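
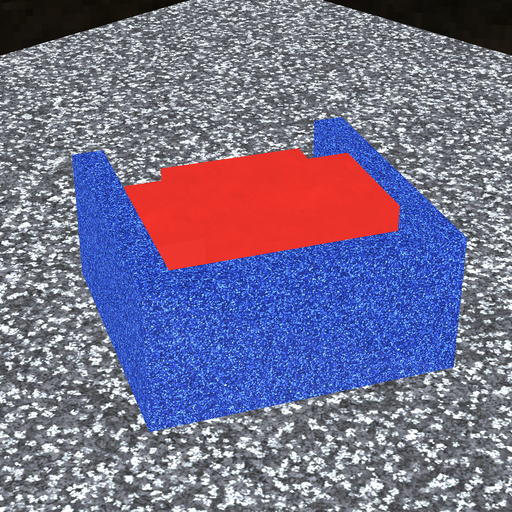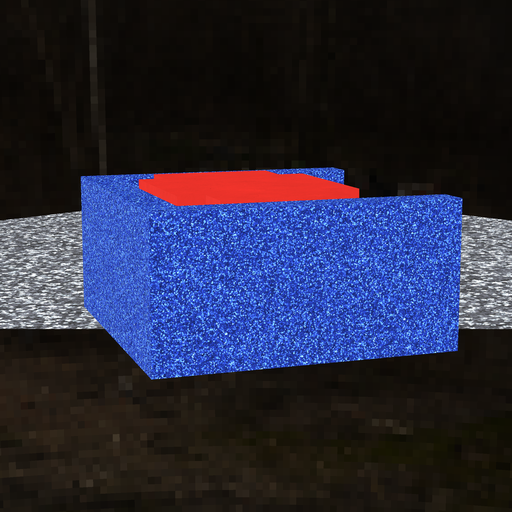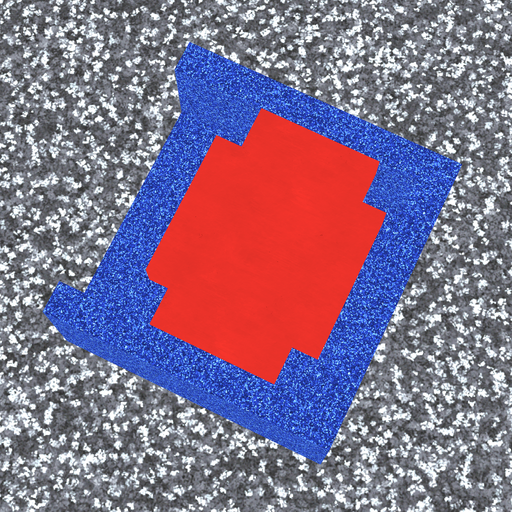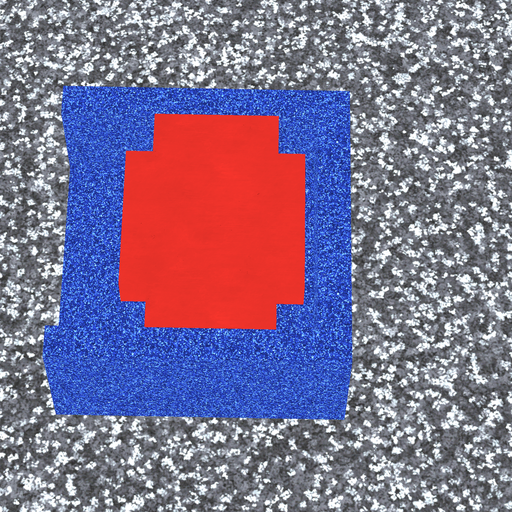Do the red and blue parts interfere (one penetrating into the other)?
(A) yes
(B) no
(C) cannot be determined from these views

(B) no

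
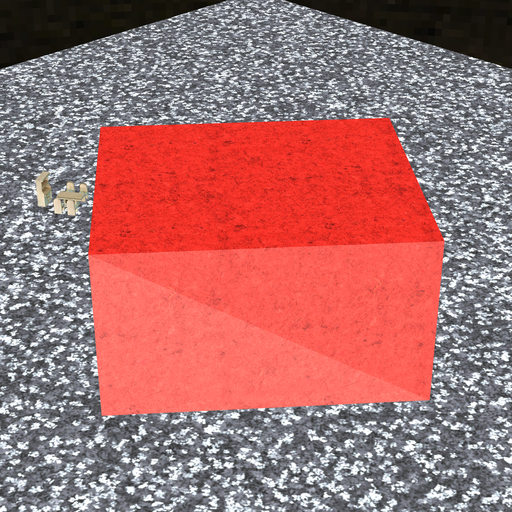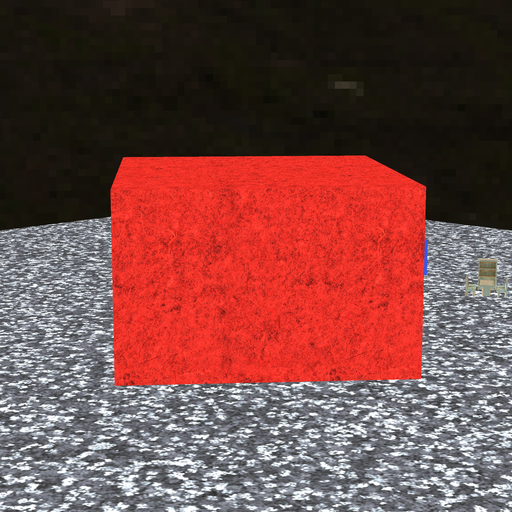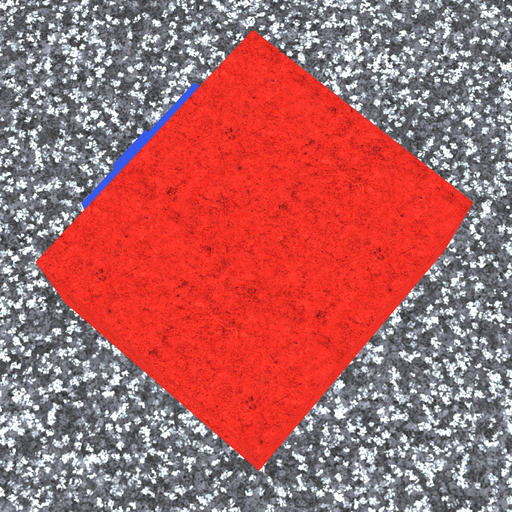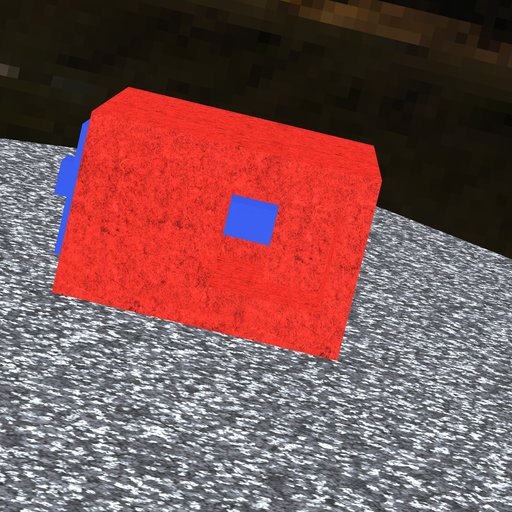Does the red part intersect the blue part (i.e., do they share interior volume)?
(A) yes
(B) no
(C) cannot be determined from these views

(A) yes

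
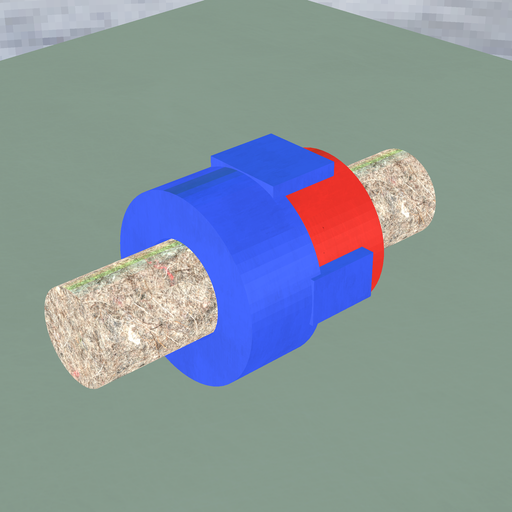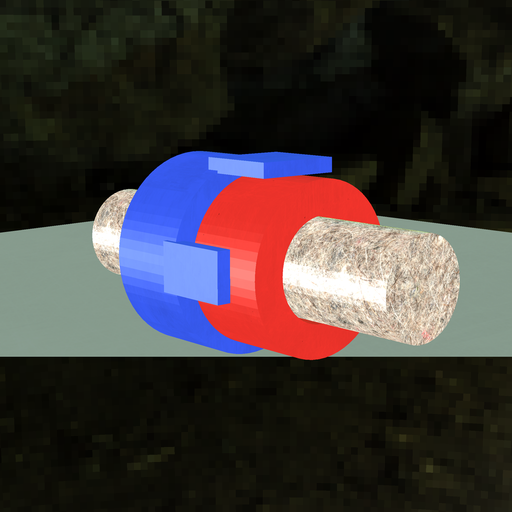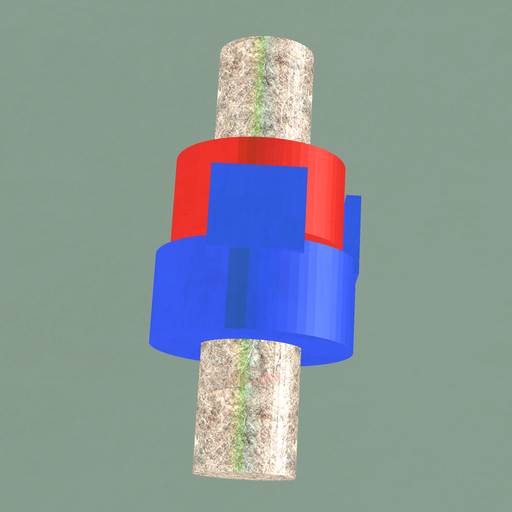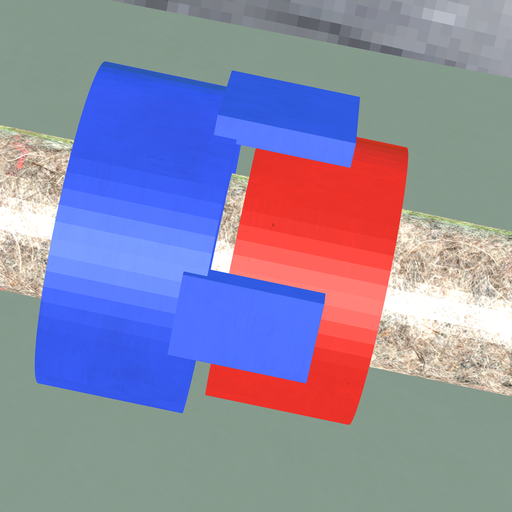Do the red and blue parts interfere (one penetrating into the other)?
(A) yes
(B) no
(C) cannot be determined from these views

(B) no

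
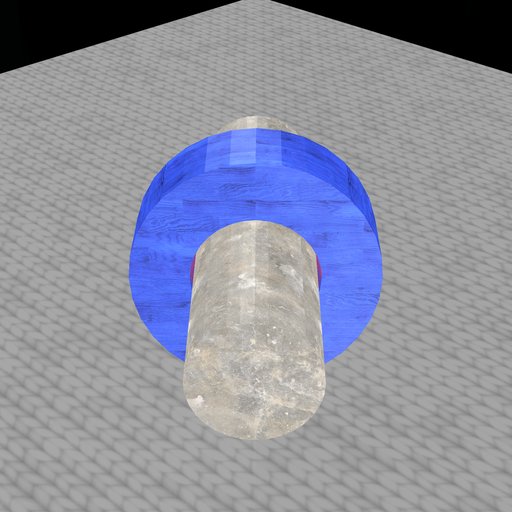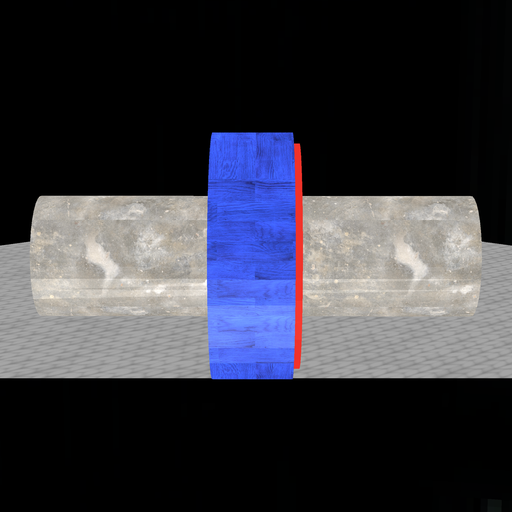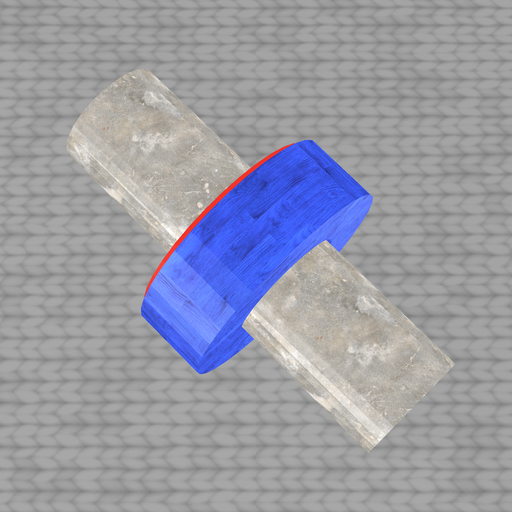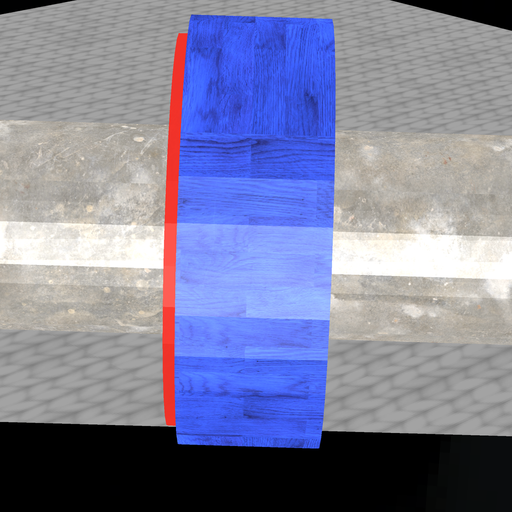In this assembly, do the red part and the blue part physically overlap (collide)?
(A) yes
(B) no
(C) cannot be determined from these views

(A) yes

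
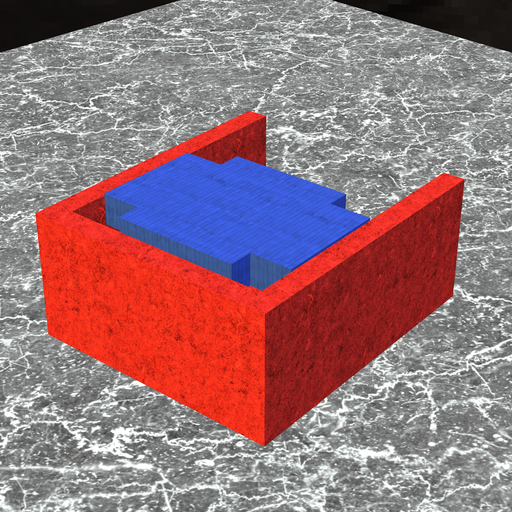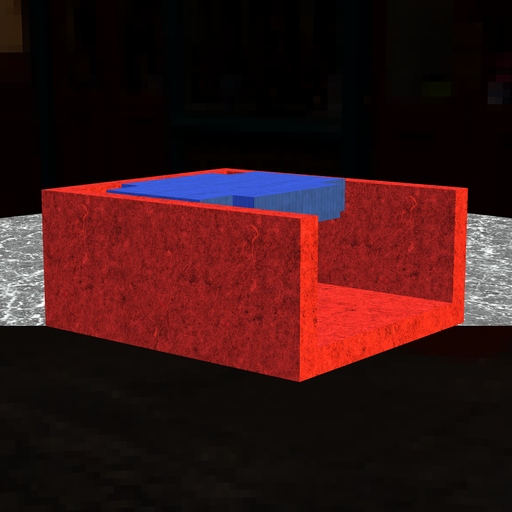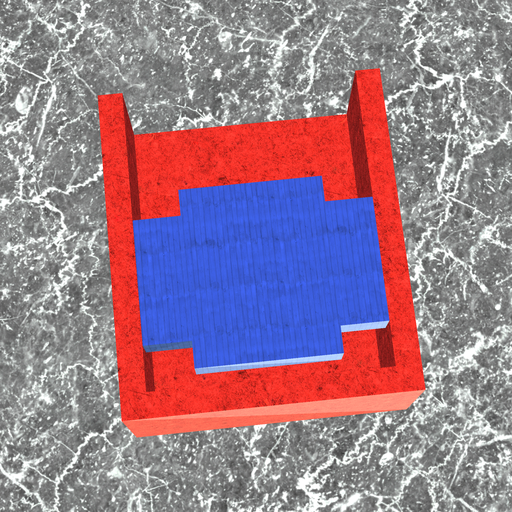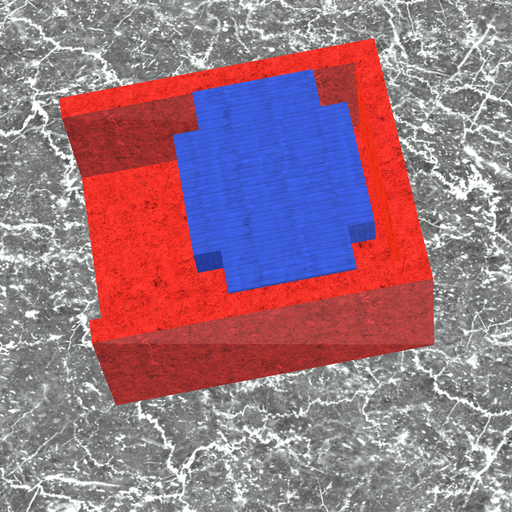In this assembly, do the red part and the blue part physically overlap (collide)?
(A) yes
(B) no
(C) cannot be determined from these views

(B) no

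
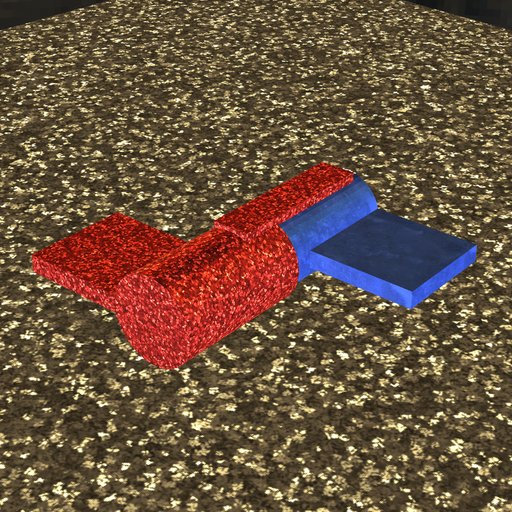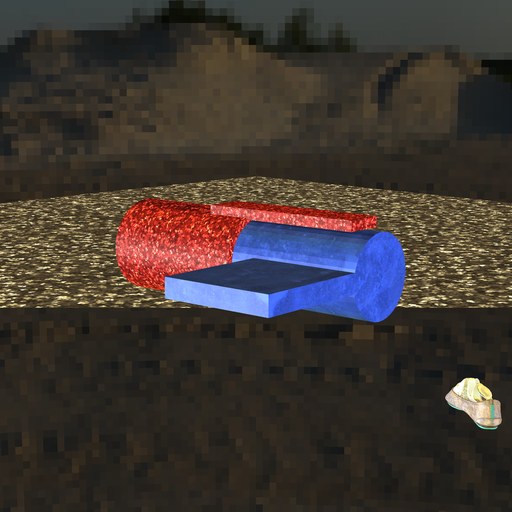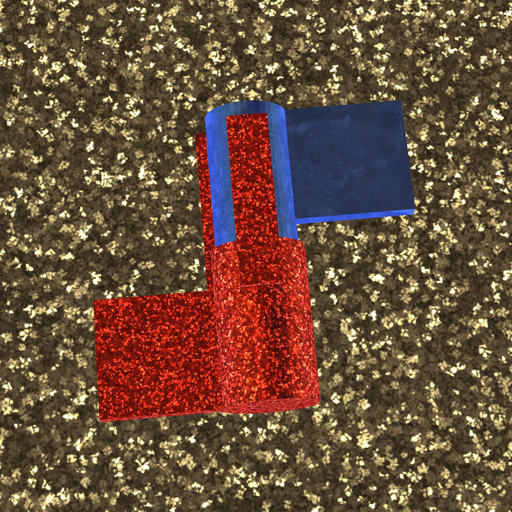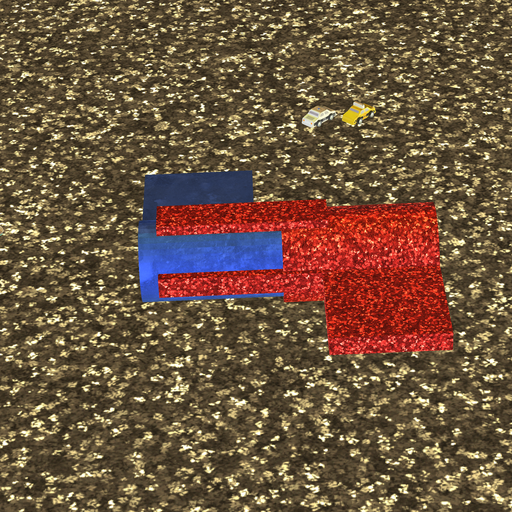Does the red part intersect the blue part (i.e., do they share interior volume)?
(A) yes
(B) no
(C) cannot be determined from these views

(A) yes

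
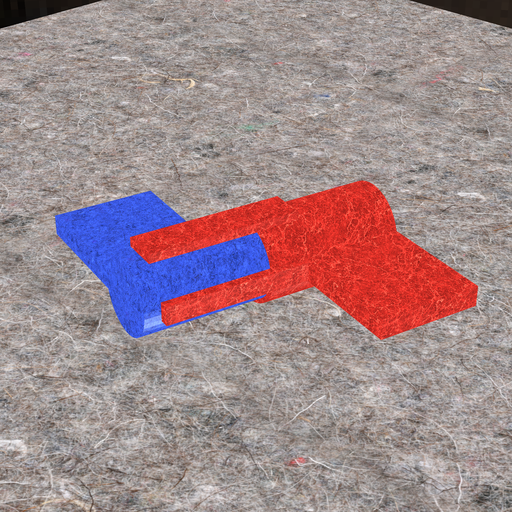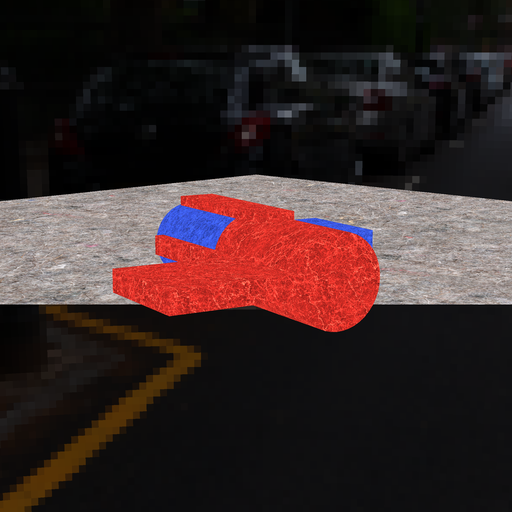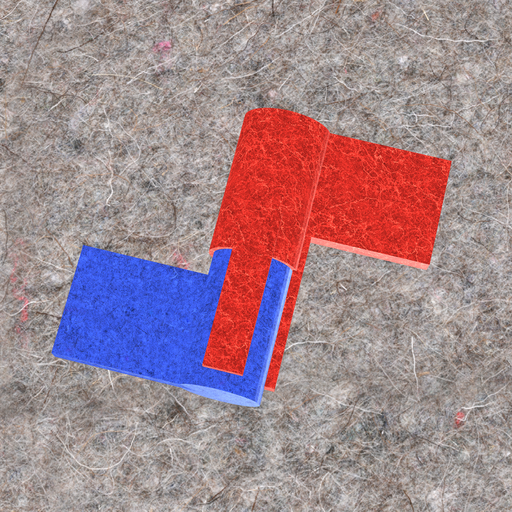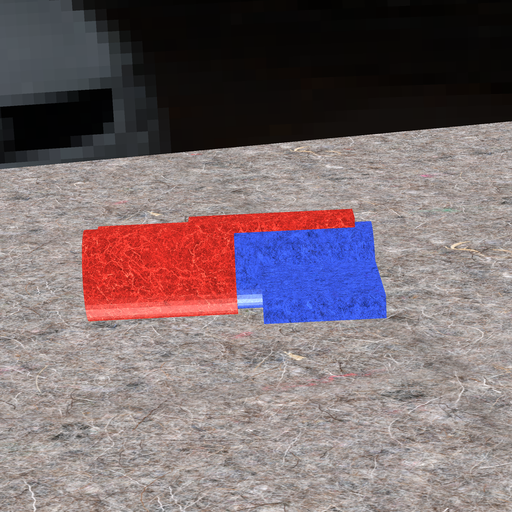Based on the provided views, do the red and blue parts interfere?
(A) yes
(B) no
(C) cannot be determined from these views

(A) yes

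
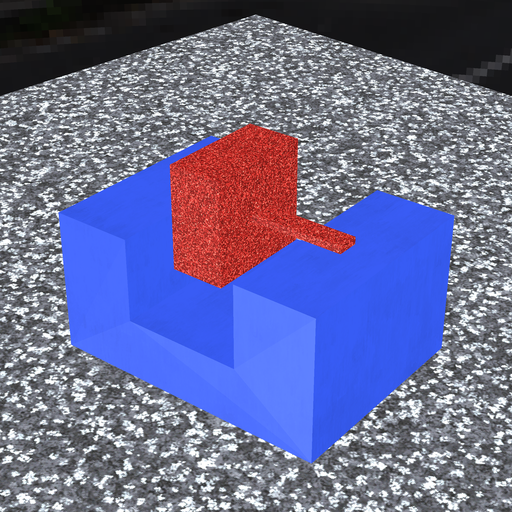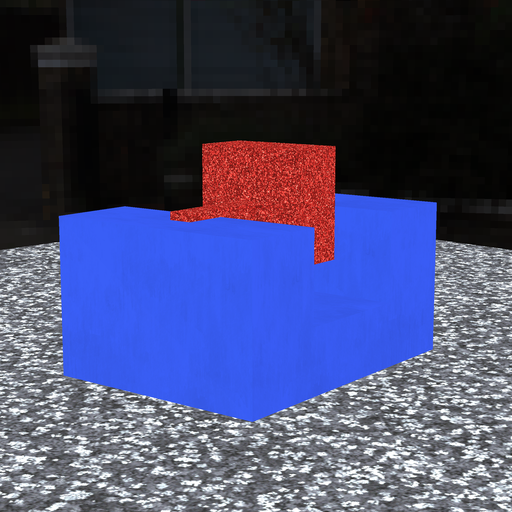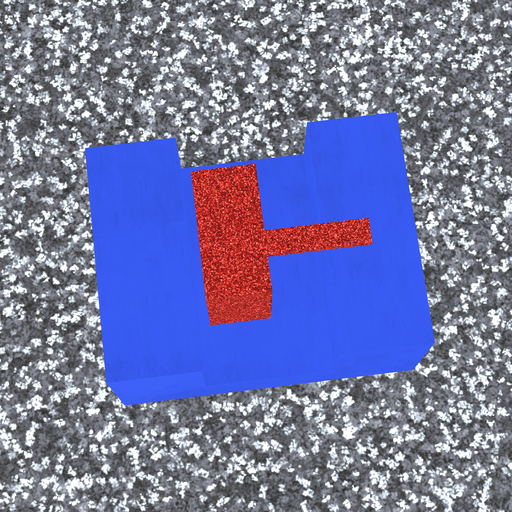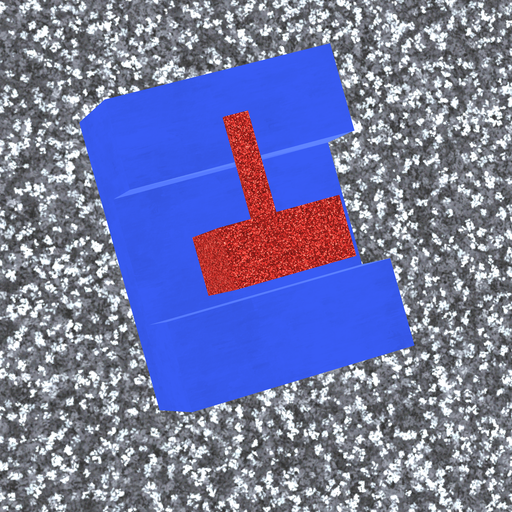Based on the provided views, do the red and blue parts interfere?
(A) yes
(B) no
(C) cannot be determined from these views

(B) no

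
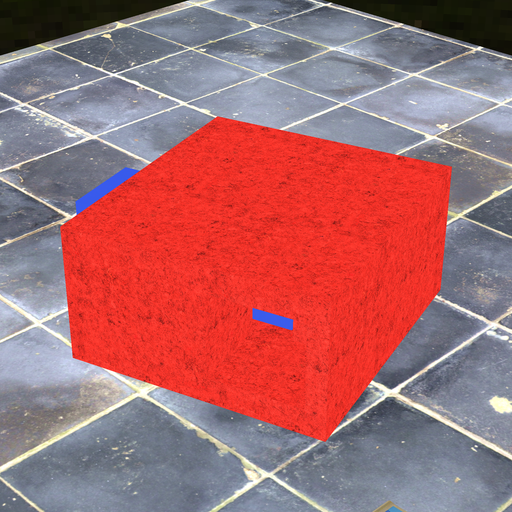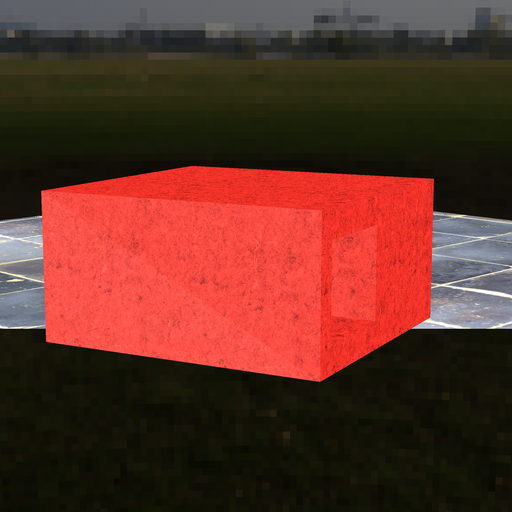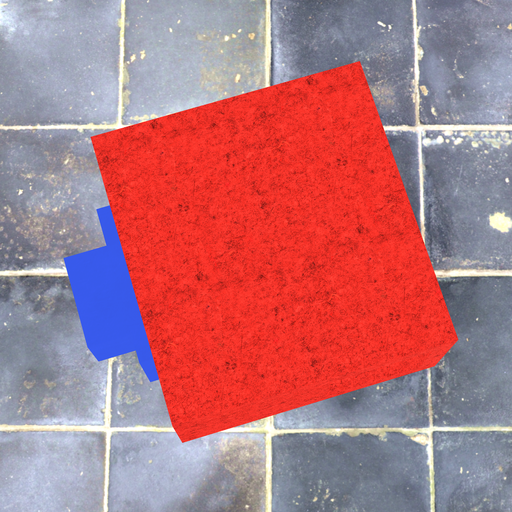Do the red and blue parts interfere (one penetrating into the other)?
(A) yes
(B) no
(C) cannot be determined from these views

(C) cannot be determined from these views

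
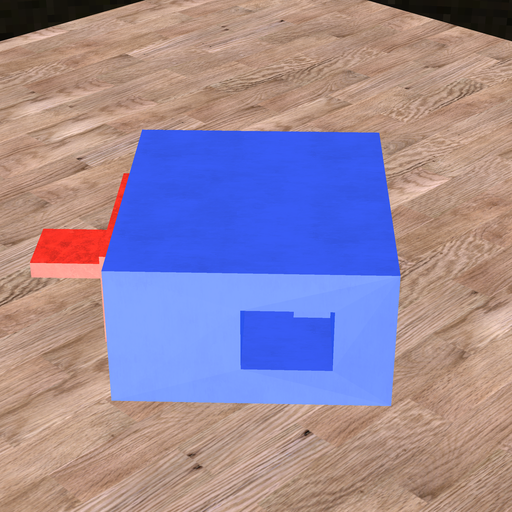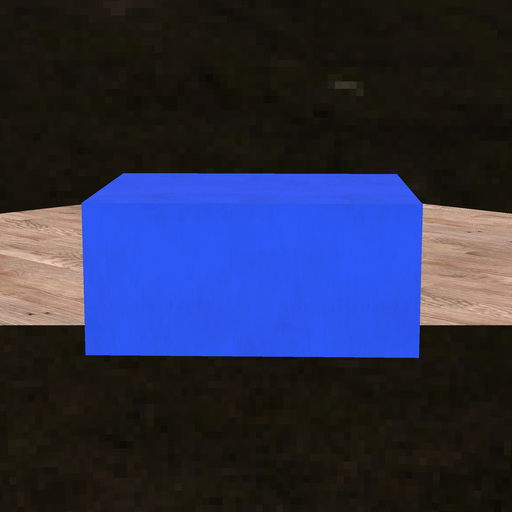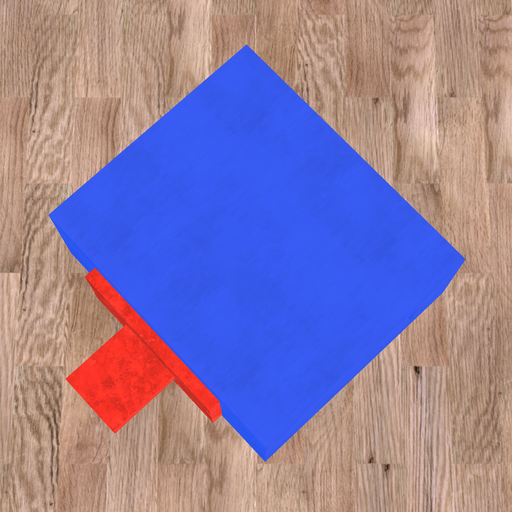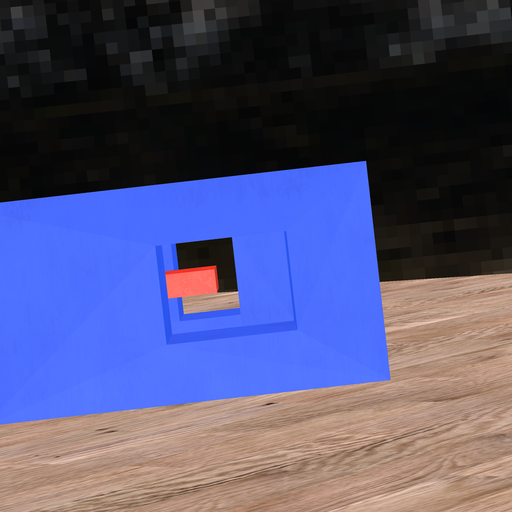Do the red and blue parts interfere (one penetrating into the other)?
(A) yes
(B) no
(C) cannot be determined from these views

(B) no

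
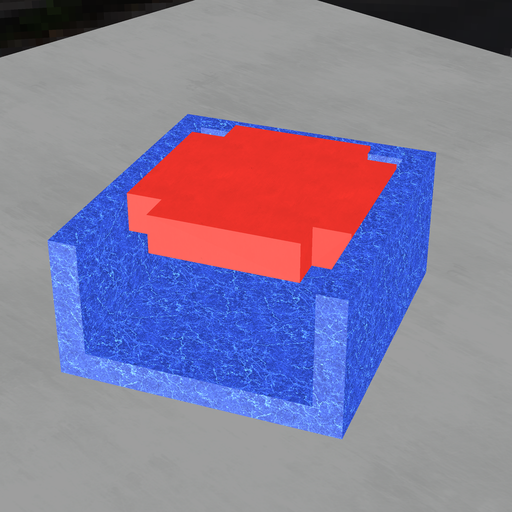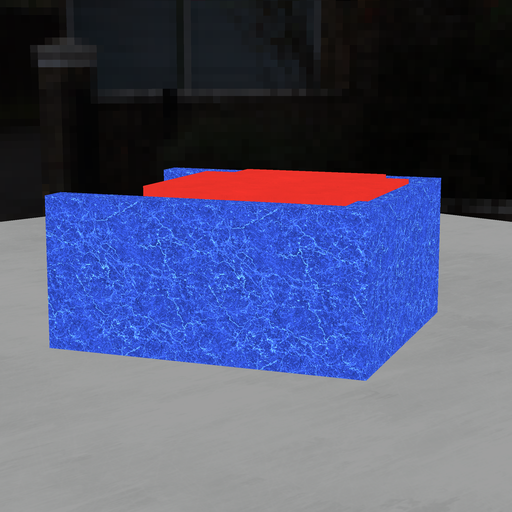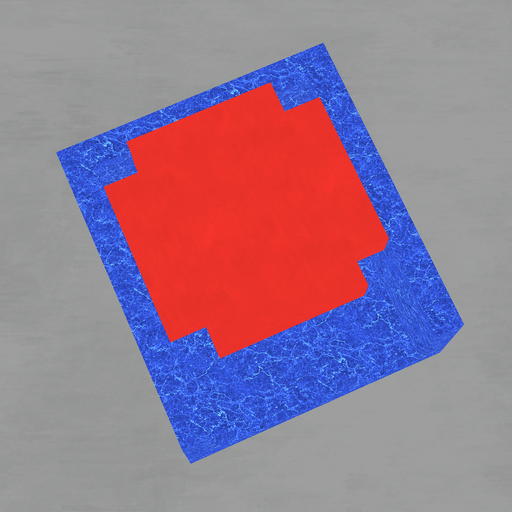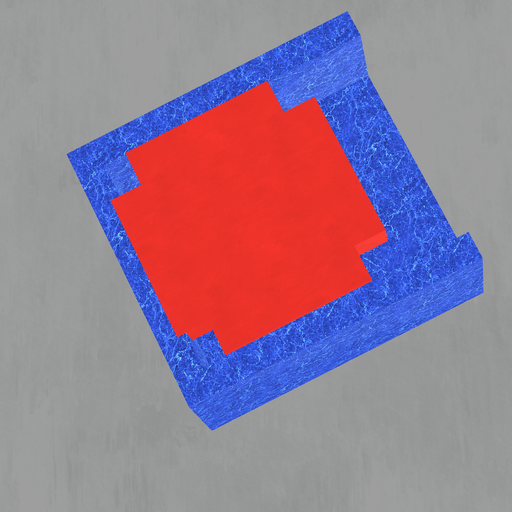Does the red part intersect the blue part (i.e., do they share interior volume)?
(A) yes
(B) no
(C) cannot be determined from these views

(A) yes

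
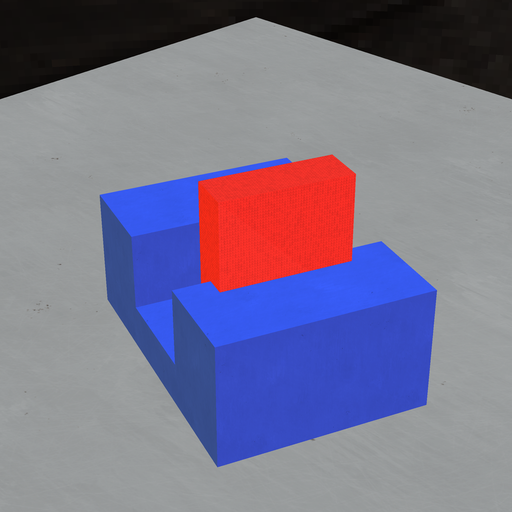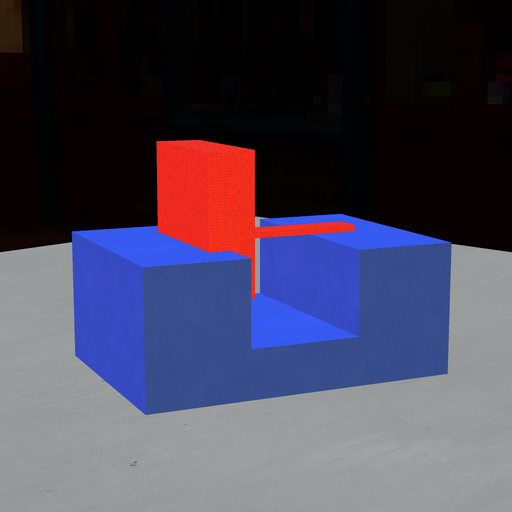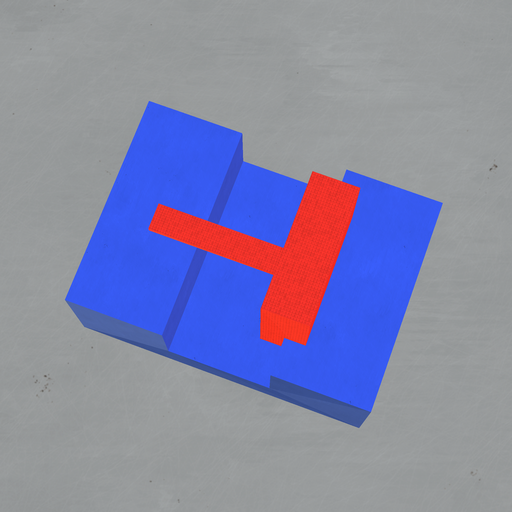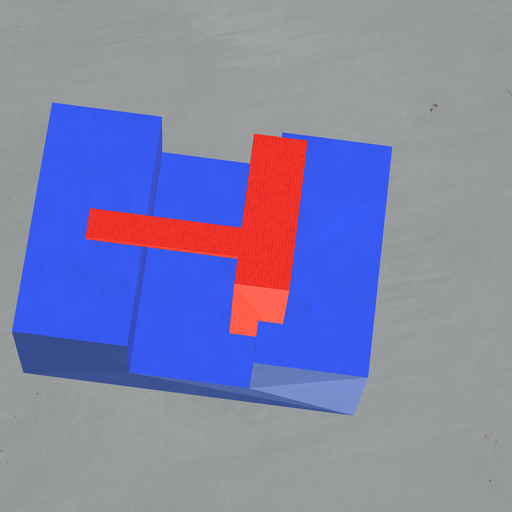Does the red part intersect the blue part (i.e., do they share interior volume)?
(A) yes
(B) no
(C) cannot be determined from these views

(A) yes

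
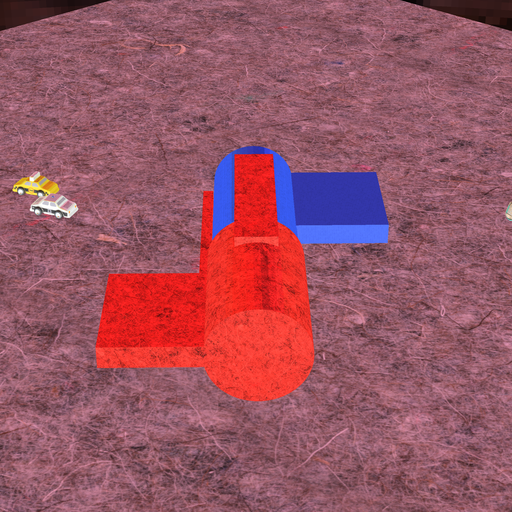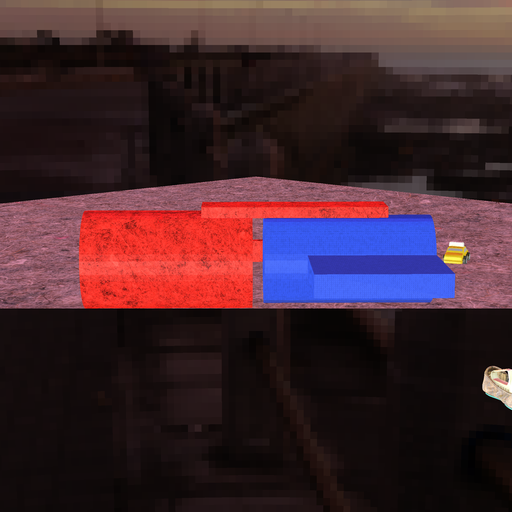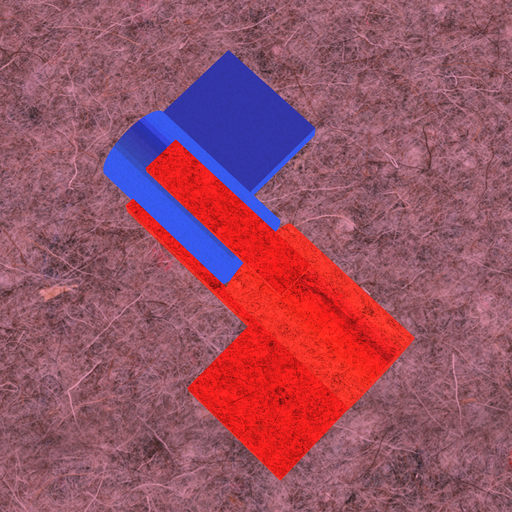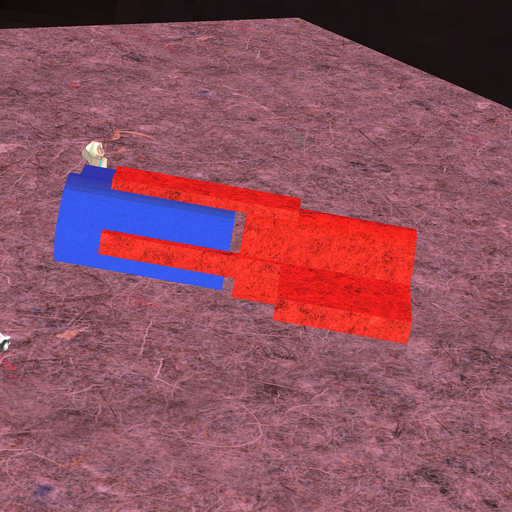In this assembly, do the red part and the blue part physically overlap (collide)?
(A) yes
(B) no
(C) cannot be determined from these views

(B) no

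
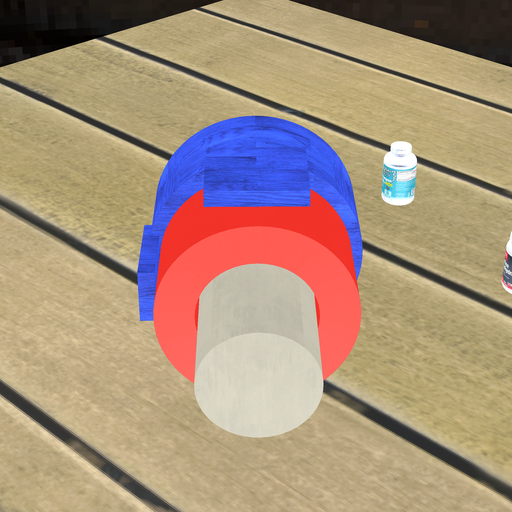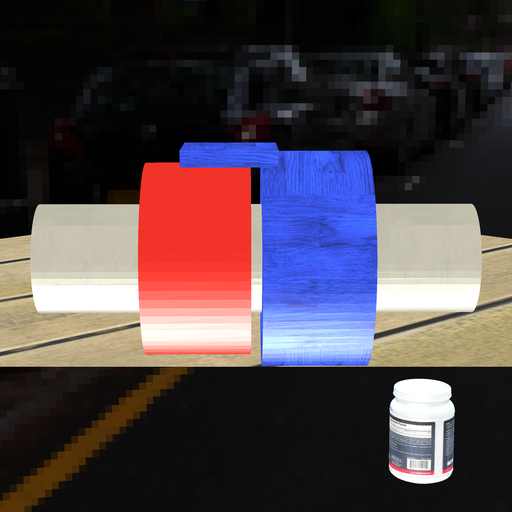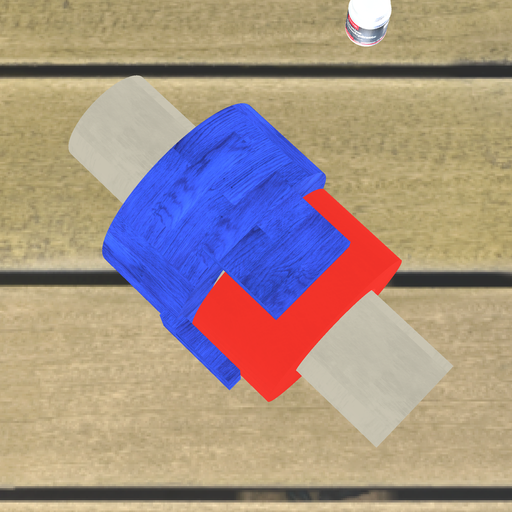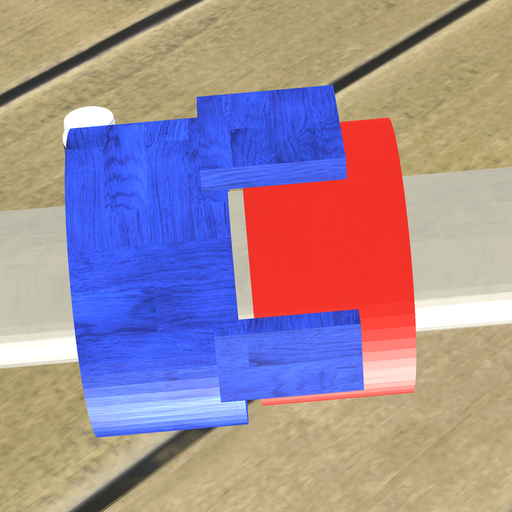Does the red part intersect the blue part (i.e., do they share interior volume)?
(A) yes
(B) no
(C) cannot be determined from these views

(B) no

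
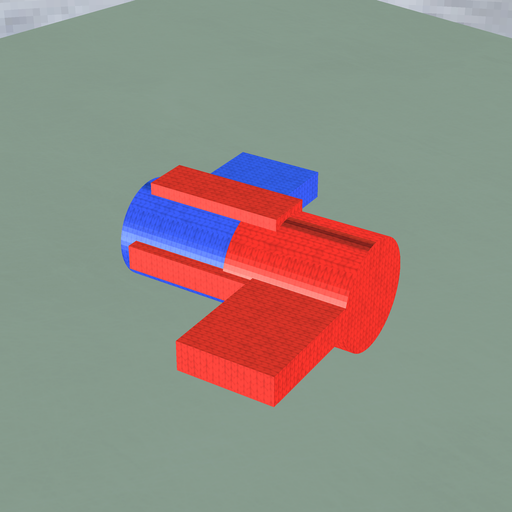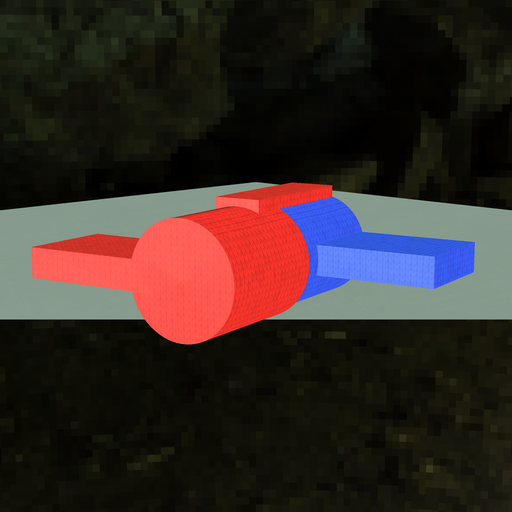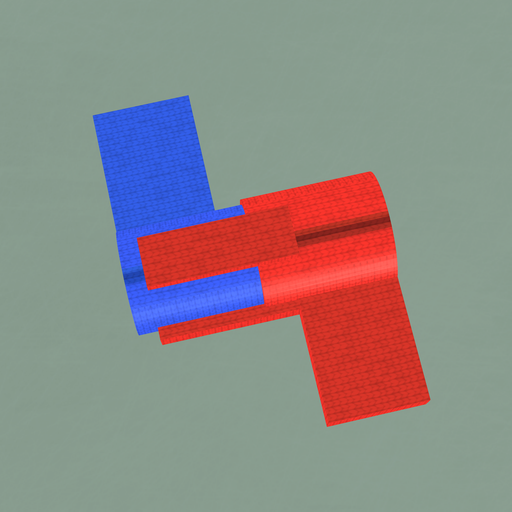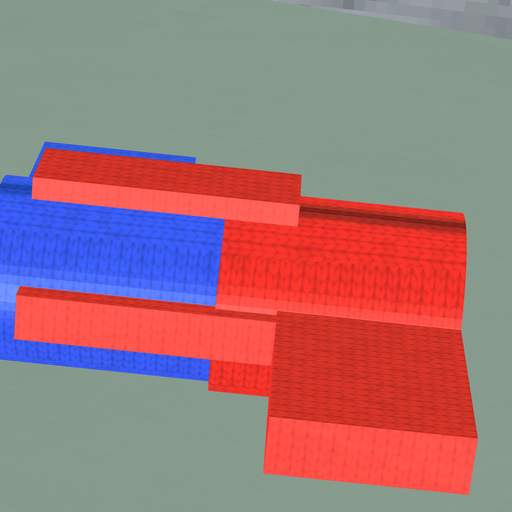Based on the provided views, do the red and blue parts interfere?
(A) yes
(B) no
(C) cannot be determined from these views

(A) yes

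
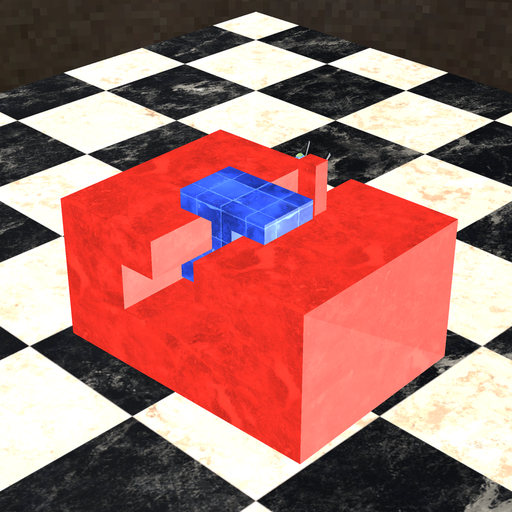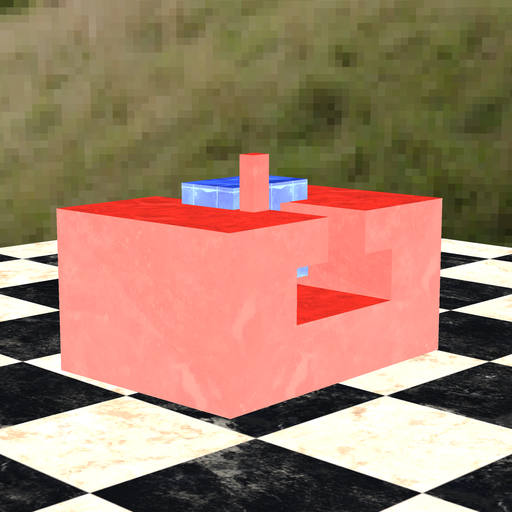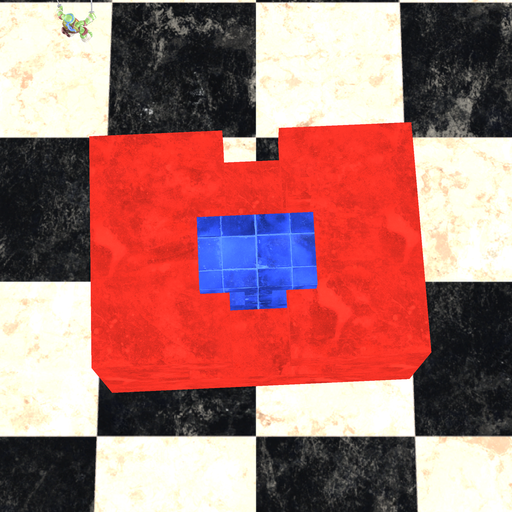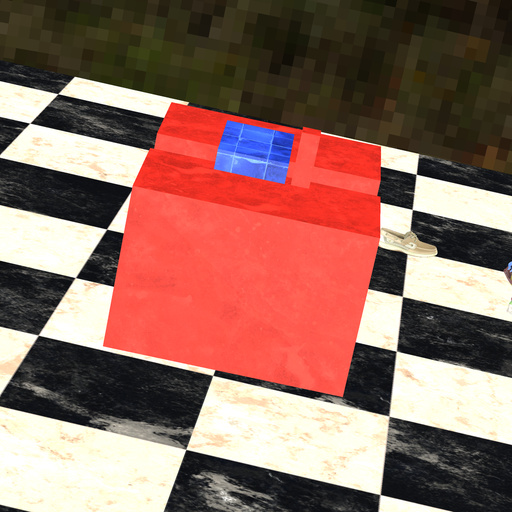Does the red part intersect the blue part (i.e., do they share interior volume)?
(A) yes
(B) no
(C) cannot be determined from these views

(B) no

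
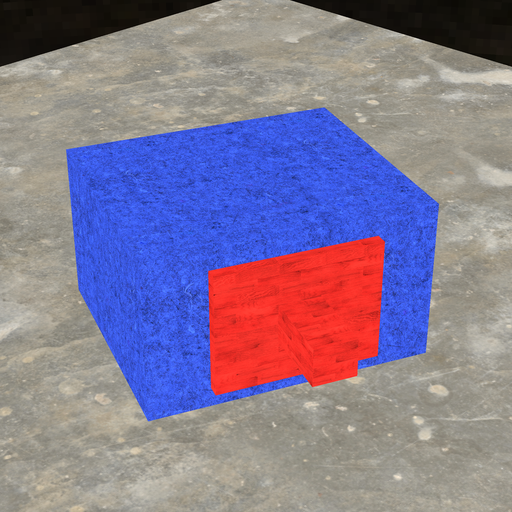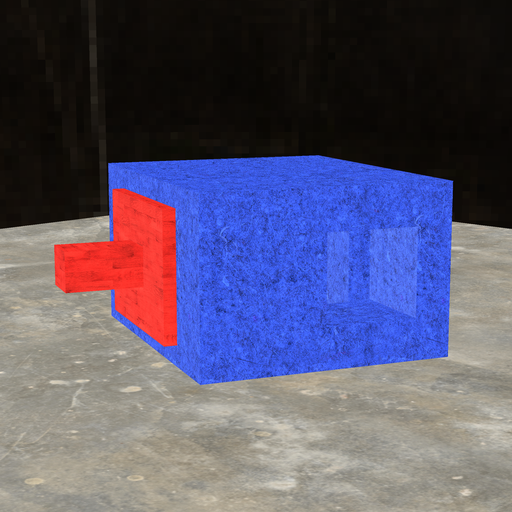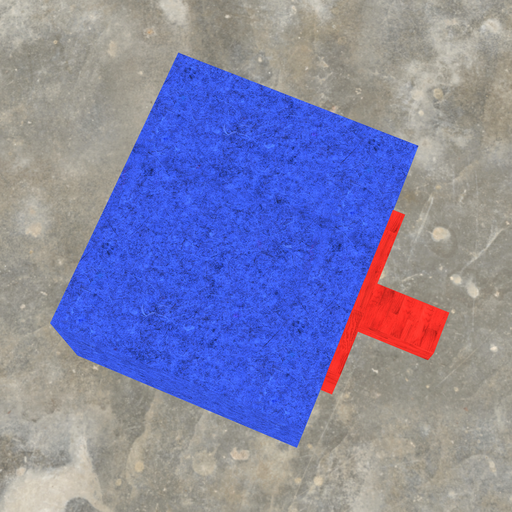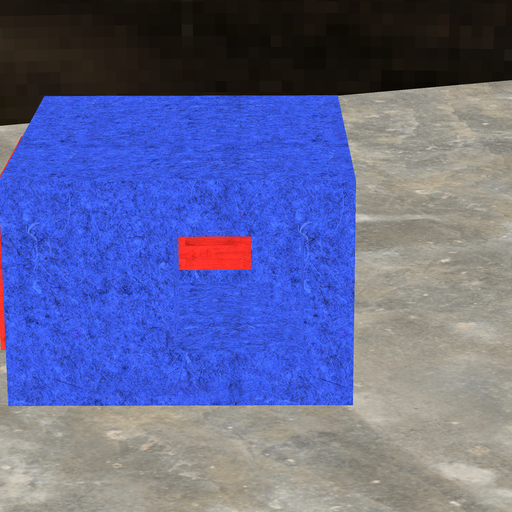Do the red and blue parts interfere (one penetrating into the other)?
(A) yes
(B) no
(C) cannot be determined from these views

(B) no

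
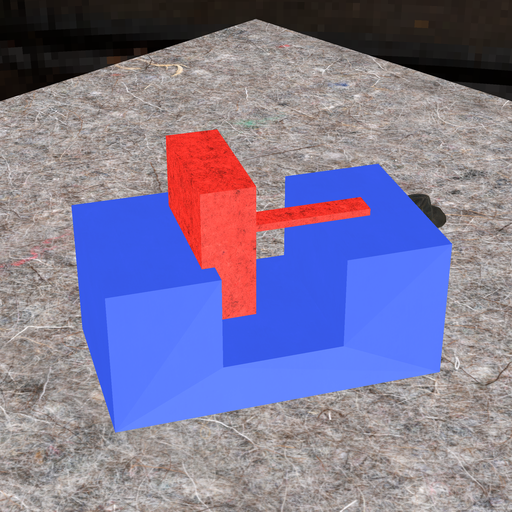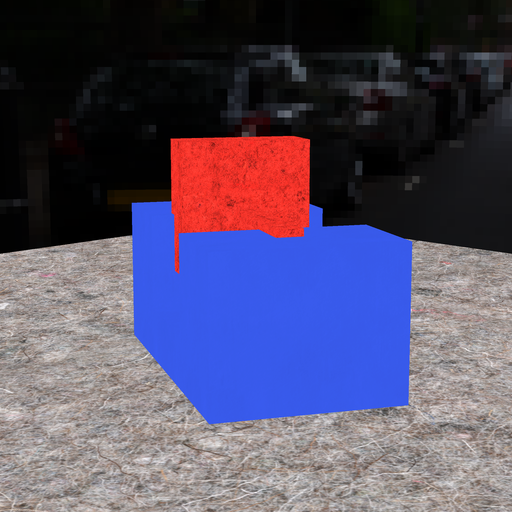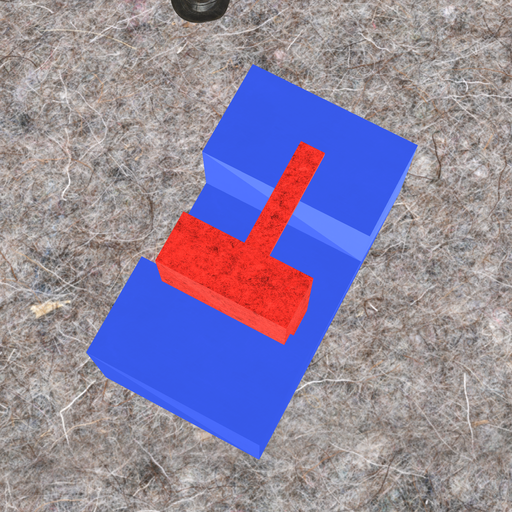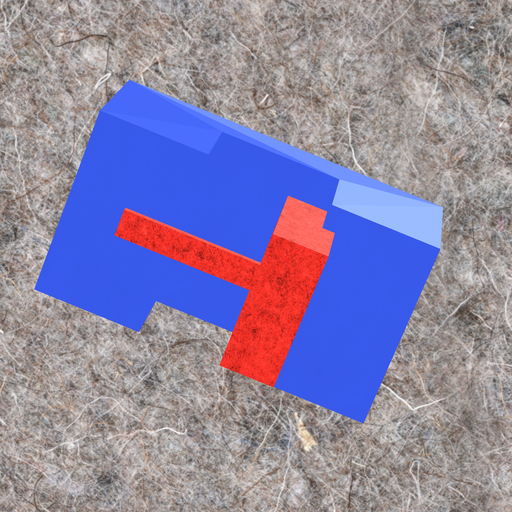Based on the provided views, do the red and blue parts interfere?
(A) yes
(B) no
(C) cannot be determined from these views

(A) yes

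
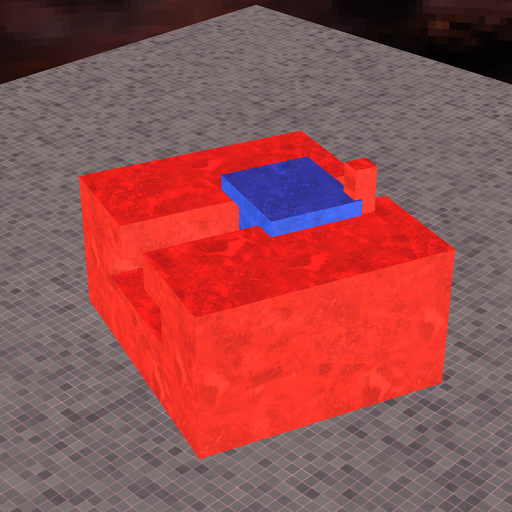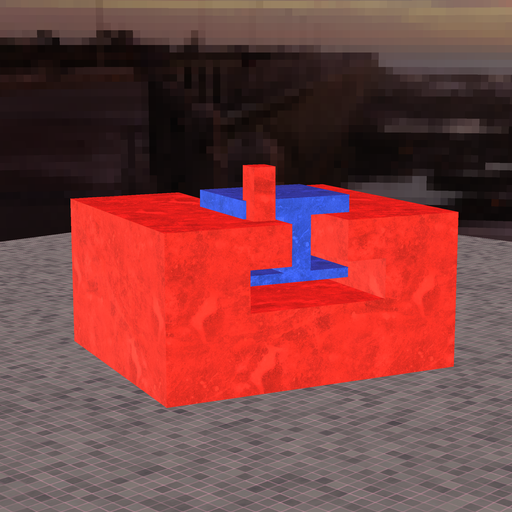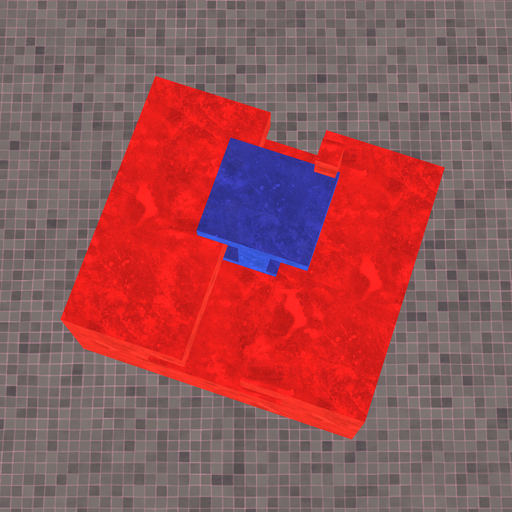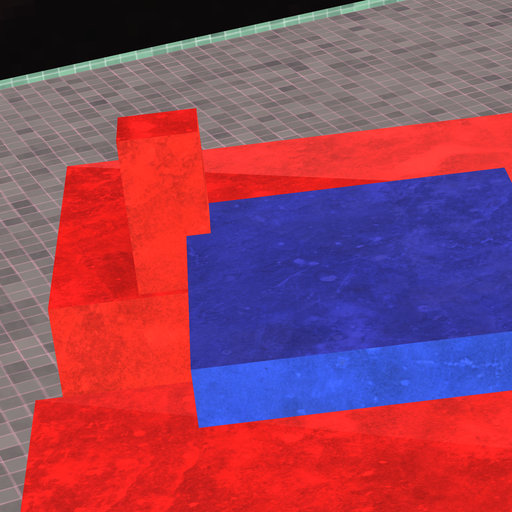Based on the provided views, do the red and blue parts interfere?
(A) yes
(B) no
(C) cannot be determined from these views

(A) yes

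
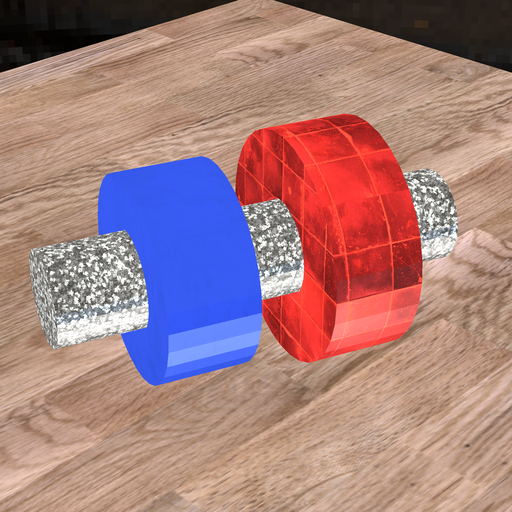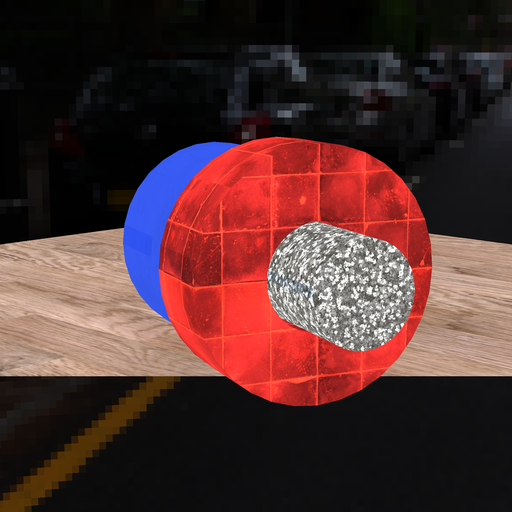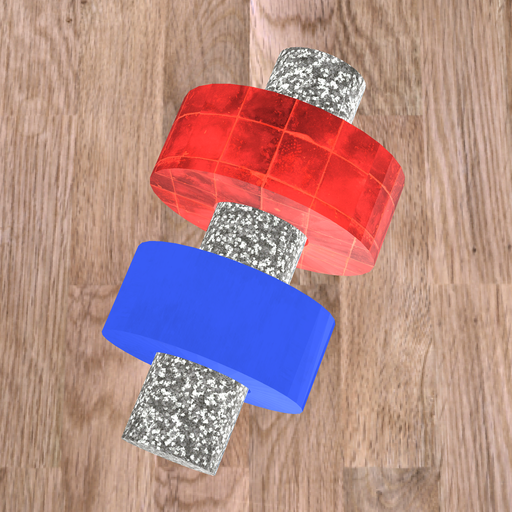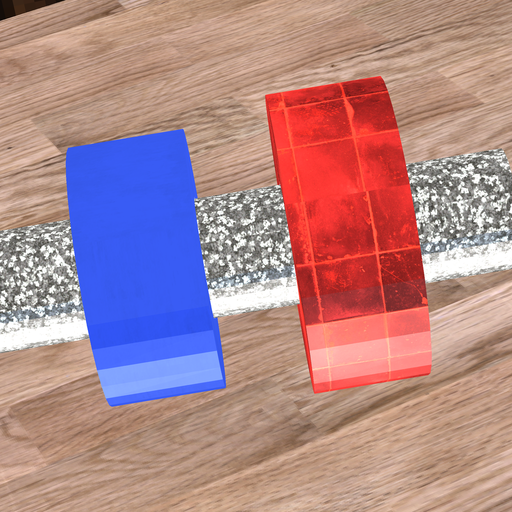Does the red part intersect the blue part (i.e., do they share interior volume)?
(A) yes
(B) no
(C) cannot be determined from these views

(B) no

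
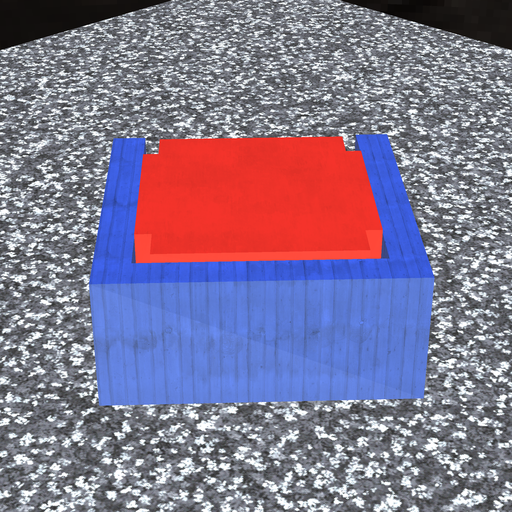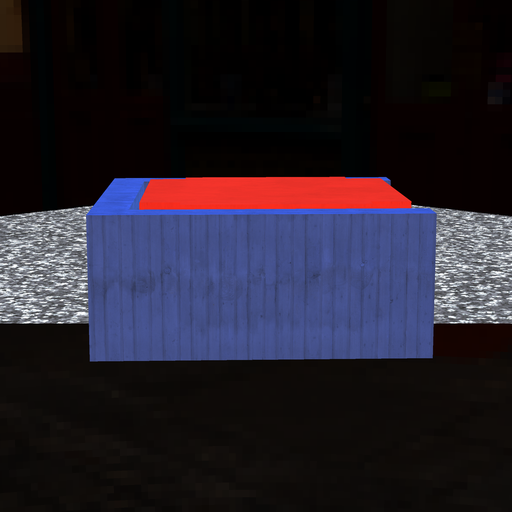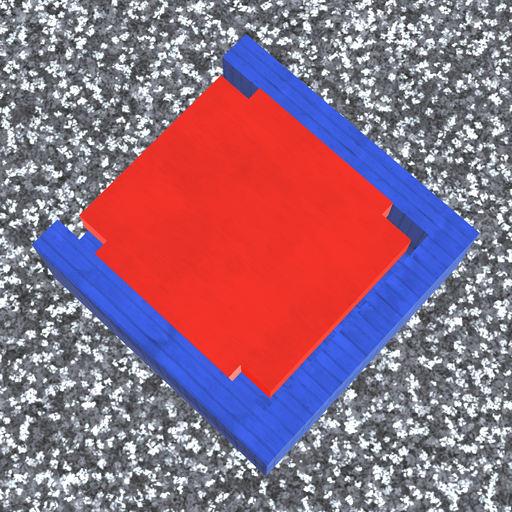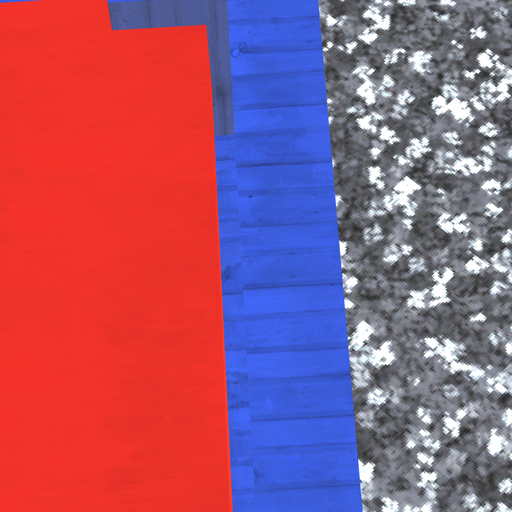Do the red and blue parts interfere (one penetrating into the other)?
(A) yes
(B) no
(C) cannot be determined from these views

(B) no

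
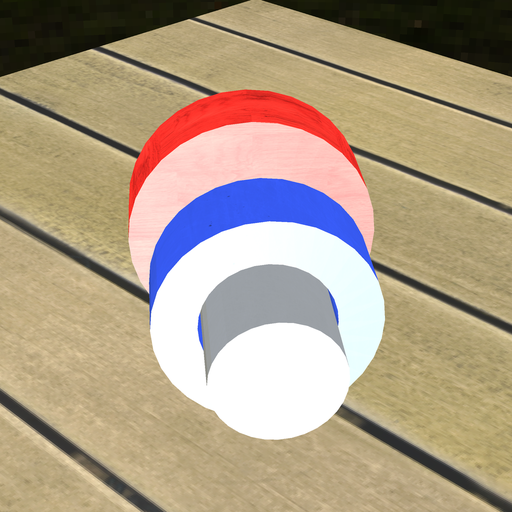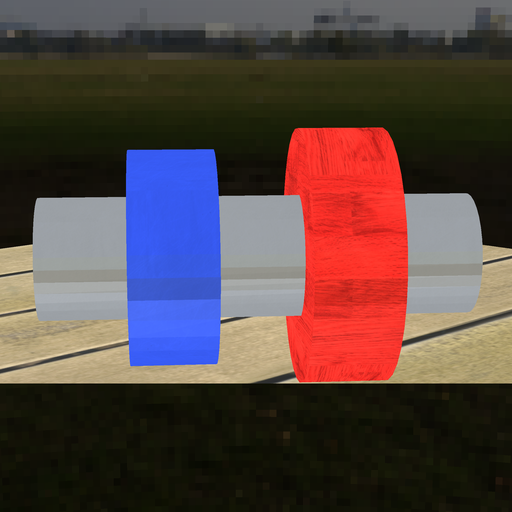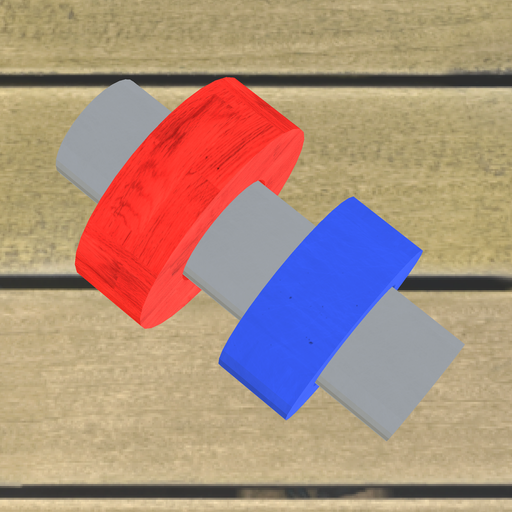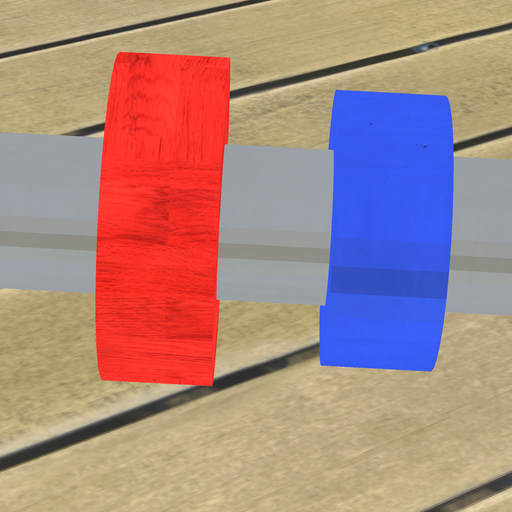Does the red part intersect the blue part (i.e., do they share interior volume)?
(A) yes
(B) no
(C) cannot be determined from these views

(B) no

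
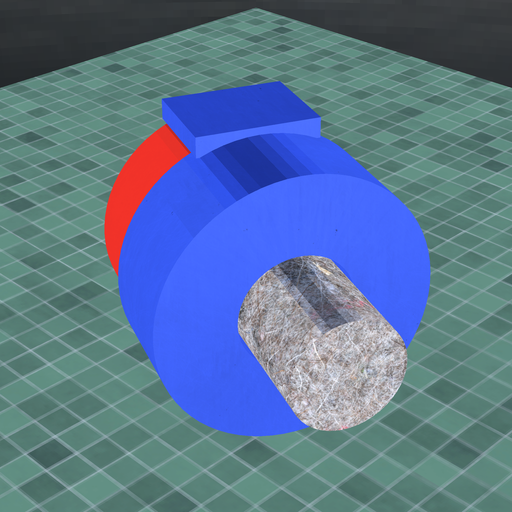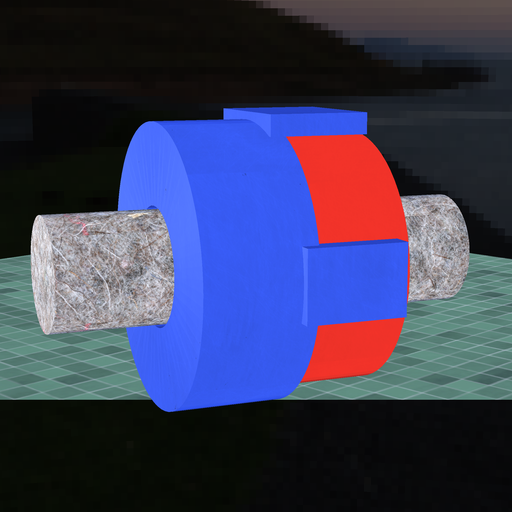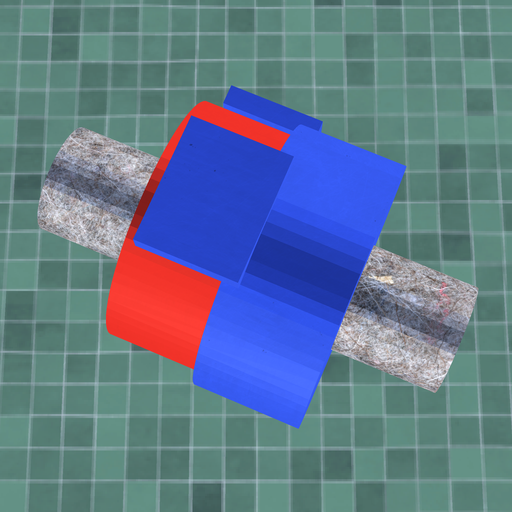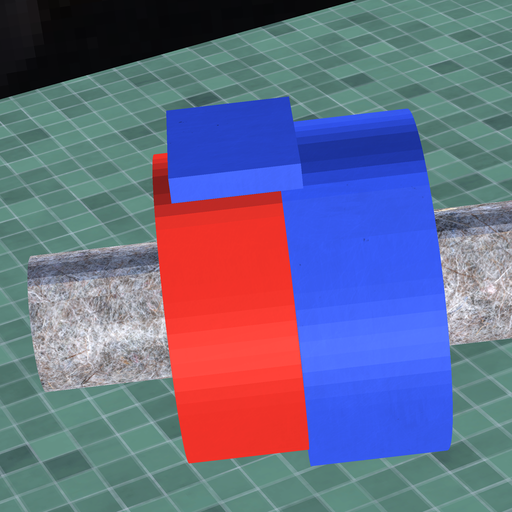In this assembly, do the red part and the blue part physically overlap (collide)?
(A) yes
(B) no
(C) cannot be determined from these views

(A) yes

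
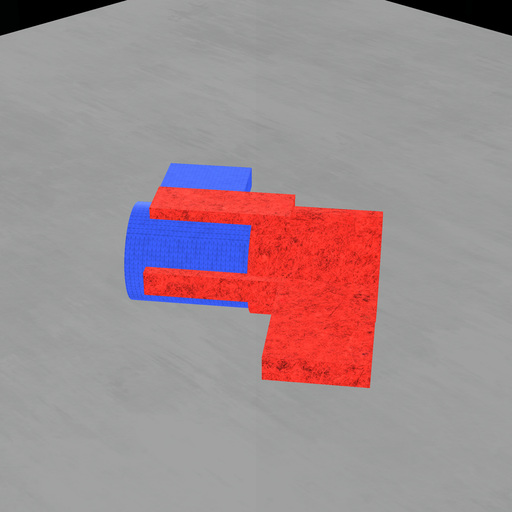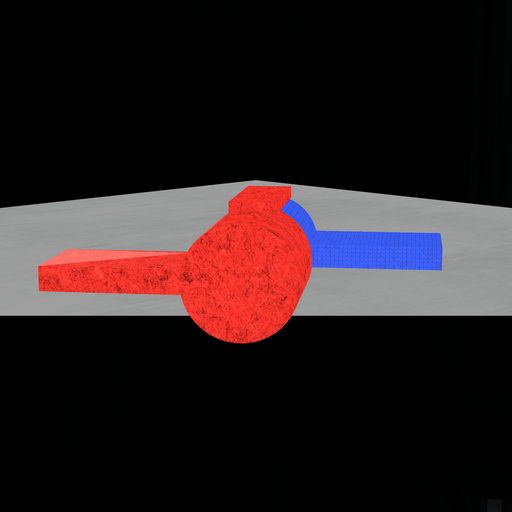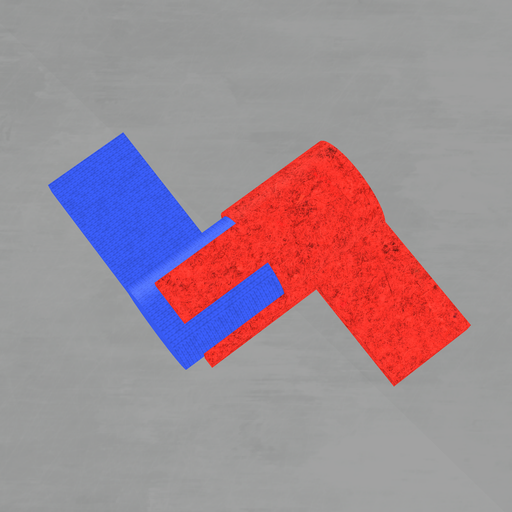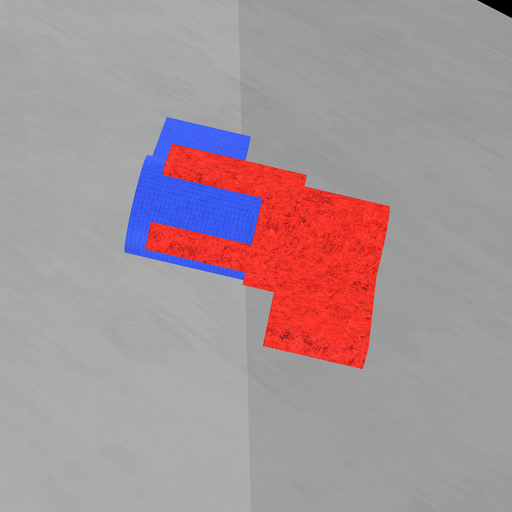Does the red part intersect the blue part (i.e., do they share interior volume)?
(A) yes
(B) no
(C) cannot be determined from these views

(A) yes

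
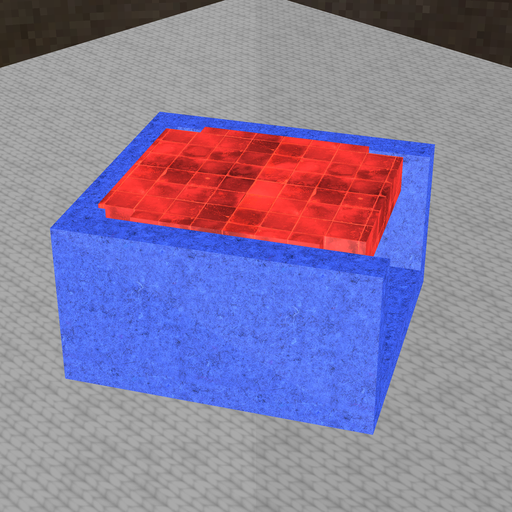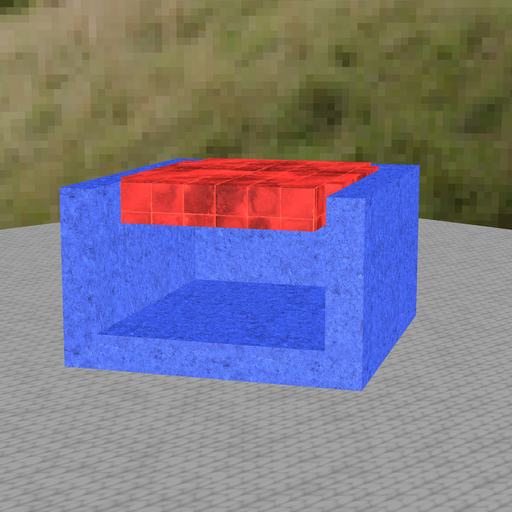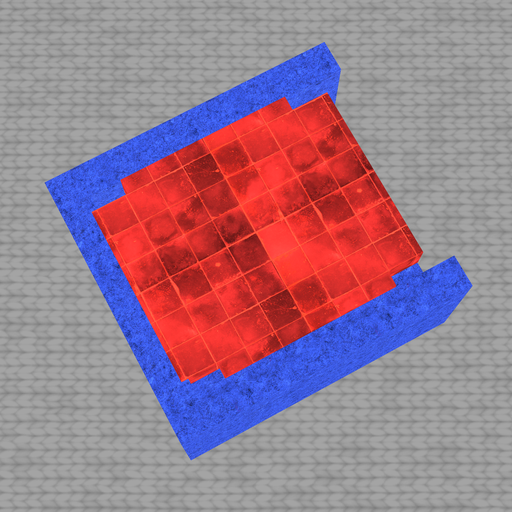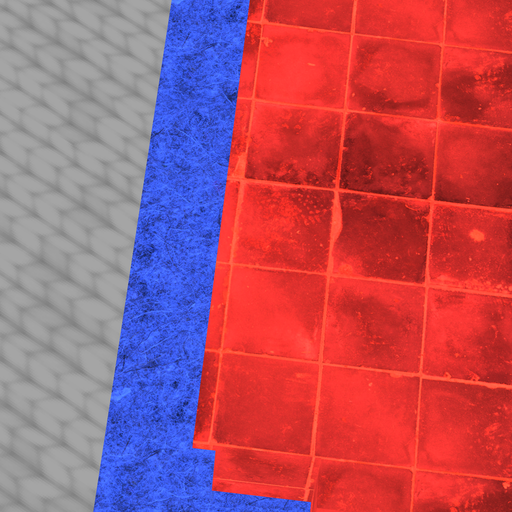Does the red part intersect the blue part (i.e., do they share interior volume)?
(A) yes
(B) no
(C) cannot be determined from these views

(A) yes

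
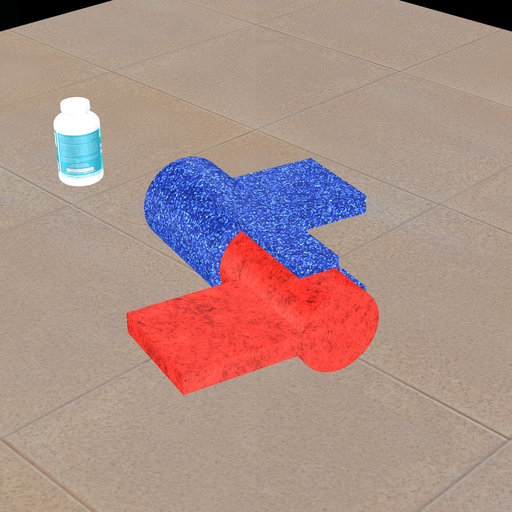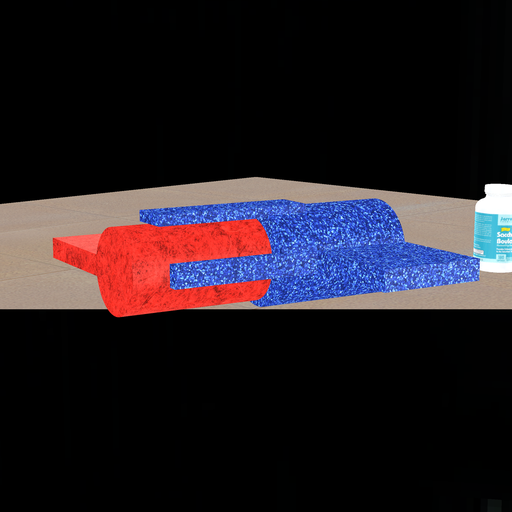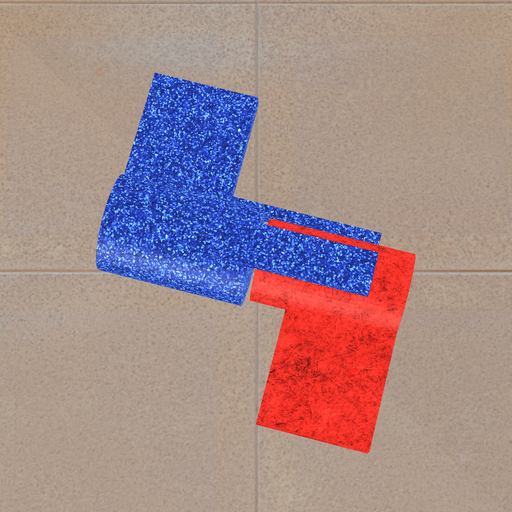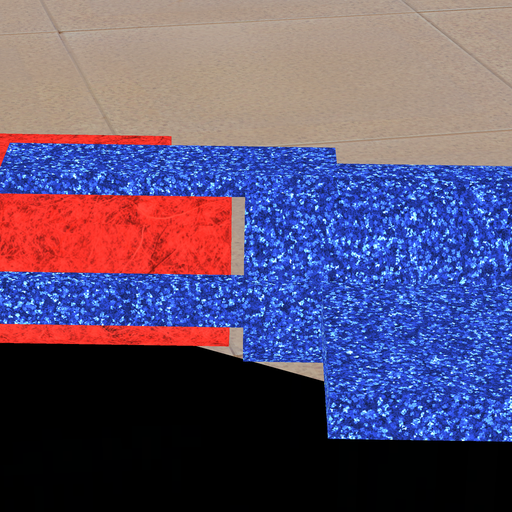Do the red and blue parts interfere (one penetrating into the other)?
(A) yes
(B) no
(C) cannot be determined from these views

(B) no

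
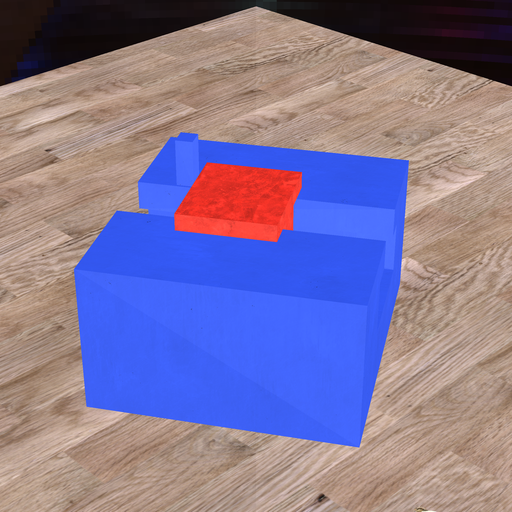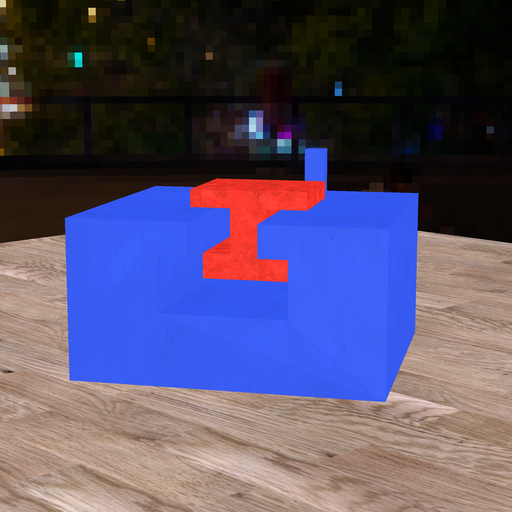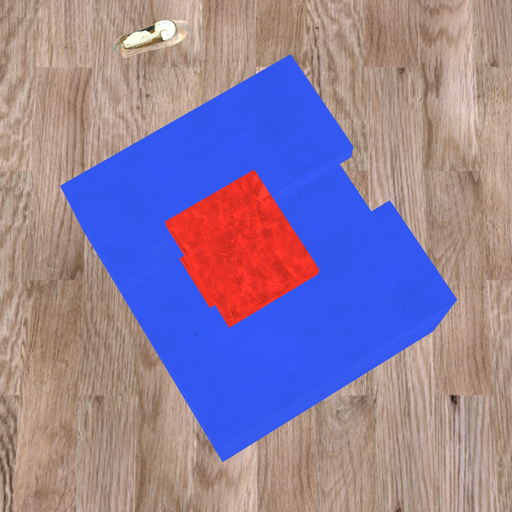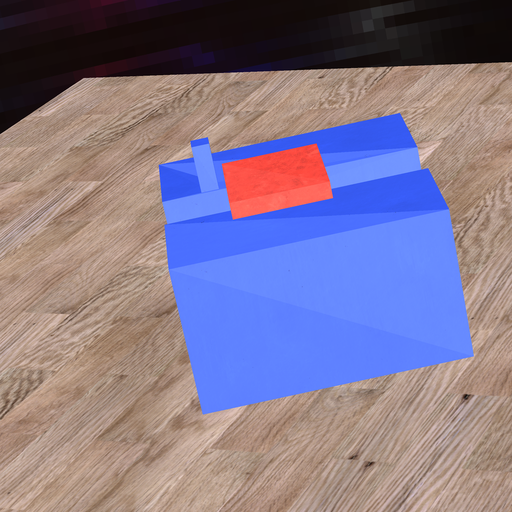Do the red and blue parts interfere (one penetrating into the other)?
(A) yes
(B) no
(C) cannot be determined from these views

(B) no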